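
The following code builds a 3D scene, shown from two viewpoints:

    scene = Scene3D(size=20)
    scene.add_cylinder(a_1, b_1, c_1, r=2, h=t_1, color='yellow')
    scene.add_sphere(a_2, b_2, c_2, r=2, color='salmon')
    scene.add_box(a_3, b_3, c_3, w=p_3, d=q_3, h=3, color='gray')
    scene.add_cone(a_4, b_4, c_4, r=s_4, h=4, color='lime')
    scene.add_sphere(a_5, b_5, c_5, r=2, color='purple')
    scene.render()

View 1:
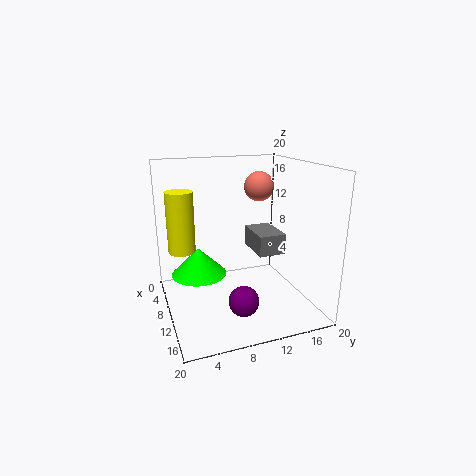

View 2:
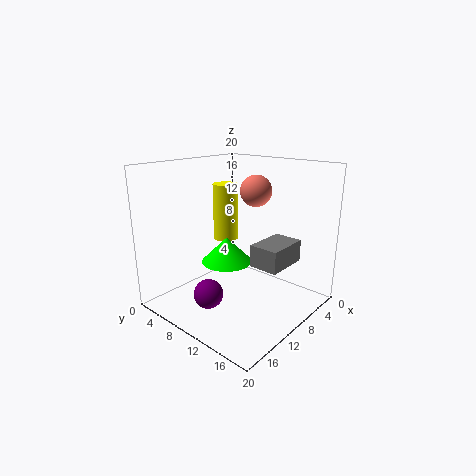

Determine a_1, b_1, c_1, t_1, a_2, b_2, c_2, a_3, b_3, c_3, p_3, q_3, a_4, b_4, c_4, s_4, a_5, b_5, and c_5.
a_1 = 5
b_1 = 3
c_1 = 7
t_1 = 9
a_2 = 10
b_2 = 13
c_2 = 17
a_3 = 5
b_3 = 13
c_3 = 7
p_3 = 6
q_3 = 4
a_4 = 7
b_4 = 5
c_4 = 4
s_4 = 4
a_5 = 15
b_5 = 9
c_5 = 3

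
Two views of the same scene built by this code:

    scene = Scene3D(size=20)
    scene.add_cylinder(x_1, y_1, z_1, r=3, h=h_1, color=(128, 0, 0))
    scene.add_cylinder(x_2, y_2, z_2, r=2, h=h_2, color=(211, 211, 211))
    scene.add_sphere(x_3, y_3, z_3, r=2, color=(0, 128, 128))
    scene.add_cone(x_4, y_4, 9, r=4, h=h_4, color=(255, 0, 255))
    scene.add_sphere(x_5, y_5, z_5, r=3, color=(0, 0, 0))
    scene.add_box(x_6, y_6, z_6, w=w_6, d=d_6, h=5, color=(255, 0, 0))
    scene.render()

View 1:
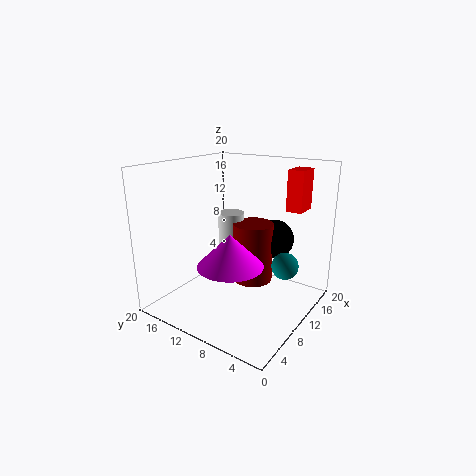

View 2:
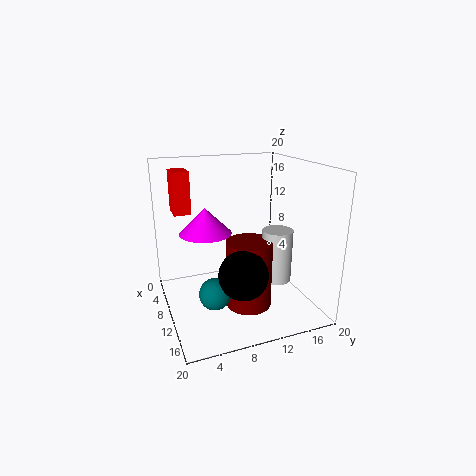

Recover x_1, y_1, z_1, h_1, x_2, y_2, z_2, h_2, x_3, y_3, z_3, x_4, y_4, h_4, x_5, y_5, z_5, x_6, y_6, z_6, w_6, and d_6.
x_1 = 14; y_1 = 10; z_1 = 2; h_1 = 9; x_2 = 14; y_2 = 14; z_2 = 5; h_2 = 7; x_3 = 15; y_3 = 5; z_3 = 5; x_4 = 4; y_4 = 7; h_4 = 4; x_5 = 17; y_5 = 8; z_5 = 8; x_6 = 10; y_6 = 1; z_6 = 15; w_6 = 3; d_6 = 2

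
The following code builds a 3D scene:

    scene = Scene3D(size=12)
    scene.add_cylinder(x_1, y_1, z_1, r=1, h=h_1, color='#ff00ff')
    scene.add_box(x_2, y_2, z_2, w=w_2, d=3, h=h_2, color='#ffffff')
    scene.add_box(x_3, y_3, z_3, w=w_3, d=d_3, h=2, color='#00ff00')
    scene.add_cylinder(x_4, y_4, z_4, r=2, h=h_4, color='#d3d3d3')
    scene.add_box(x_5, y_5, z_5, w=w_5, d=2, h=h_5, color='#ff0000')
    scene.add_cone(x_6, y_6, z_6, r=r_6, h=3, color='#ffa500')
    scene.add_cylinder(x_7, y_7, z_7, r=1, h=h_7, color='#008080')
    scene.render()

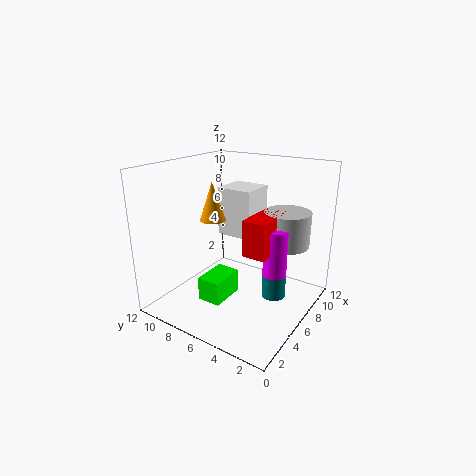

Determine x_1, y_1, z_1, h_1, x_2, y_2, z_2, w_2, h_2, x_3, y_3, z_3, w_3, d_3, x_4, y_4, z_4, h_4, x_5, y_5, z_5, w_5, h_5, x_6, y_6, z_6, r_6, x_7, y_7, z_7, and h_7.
x_1 = 7, y_1 = 3, z_1 = 3, h_1 = 4, x_2 = 6, y_2 = 5, z_2 = 6, w_2 = 3, h_2 = 4, x_3 = 3, y_3 = 6, z_3 = 1, w_3 = 3, d_3 = 2, x_4 = 9, y_4 = 3, z_4 = 5, h_4 = 3, x_5 = 5, y_5 = 3, z_5 = 5, w_5 = 4, h_5 = 3, x_6 = 4, y_6 = 7, z_6 = 8, r_6 = 1, x_7 = 7, y_7 = 3, z_7 = 1, h_7 = 4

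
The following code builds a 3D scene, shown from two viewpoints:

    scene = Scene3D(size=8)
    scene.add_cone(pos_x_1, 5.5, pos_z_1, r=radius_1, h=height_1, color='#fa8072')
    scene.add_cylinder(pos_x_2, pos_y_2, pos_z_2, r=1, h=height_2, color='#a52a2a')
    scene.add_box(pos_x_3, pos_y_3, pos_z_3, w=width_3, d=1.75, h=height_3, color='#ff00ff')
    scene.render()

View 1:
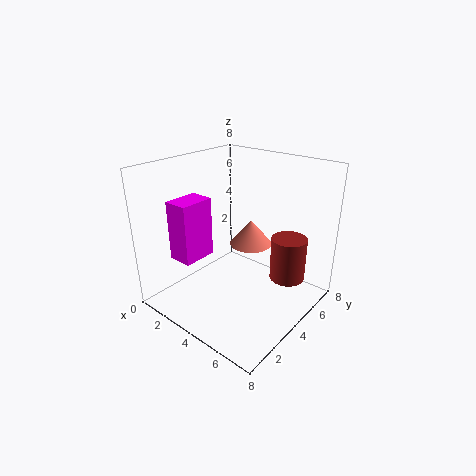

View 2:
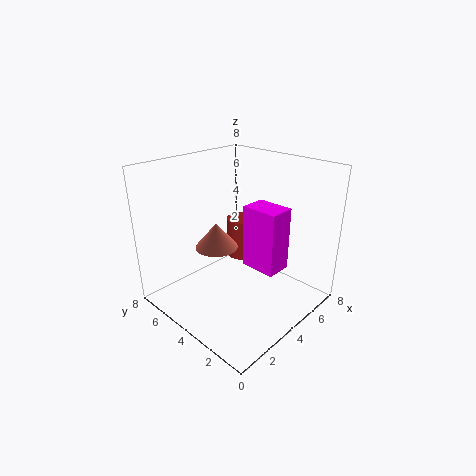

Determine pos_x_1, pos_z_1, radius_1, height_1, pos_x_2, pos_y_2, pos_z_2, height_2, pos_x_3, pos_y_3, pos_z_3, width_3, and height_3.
pos_x_1 = 3.75, pos_z_1 = 3, radius_1 = 1.25, height_1 = 1.5, pos_x_2 = 6.25, pos_y_2 = 5.75, pos_z_2 = 1.5, height_2 = 2.5, pos_x_3 = 2.5, pos_y_3 = 0.5, pos_z_3 = 3.75, width_3 = 1.25, height_3 = 3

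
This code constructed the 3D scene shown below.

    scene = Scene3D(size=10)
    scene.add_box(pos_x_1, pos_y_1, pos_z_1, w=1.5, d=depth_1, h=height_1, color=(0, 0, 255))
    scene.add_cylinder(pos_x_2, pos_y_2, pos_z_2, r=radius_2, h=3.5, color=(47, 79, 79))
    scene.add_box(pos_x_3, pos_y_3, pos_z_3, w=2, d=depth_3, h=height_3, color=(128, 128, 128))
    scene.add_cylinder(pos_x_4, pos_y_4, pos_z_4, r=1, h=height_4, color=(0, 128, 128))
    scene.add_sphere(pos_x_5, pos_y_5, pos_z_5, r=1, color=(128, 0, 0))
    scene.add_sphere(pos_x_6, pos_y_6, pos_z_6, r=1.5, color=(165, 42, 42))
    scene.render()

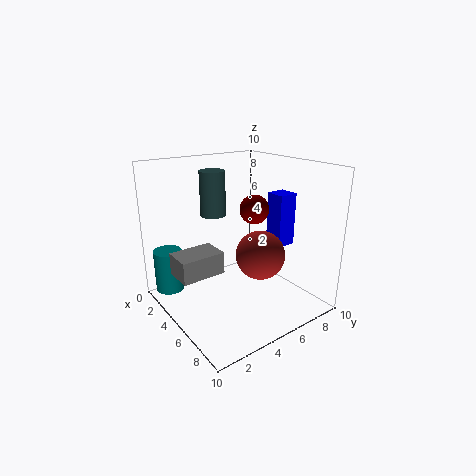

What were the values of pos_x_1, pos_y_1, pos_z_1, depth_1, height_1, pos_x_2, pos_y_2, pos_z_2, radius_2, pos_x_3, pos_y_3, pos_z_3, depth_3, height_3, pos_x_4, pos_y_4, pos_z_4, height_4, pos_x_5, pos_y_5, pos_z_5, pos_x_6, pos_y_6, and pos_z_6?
pos_x_1 = 4, pos_y_1 = 8.5, pos_z_1 = 3.5, depth_1 = 1.5, height_1 = 4, pos_x_2 = 1, pos_y_2 = 5.5, pos_z_2 = 5.5, radius_2 = 1, pos_x_3 = 3.5, pos_y_3 = 0.5, pos_z_3 = 3, depth_3 = 3, height_3 = 1.5, pos_x_4 = 2, pos_y_4 = 1, pos_z_4 = 1, height_4 = 3, pos_x_5 = 5.5, pos_y_5 = 6, pos_z_5 = 7, pos_x_6 = 8, pos_y_6 = 4.5, pos_z_6 = 5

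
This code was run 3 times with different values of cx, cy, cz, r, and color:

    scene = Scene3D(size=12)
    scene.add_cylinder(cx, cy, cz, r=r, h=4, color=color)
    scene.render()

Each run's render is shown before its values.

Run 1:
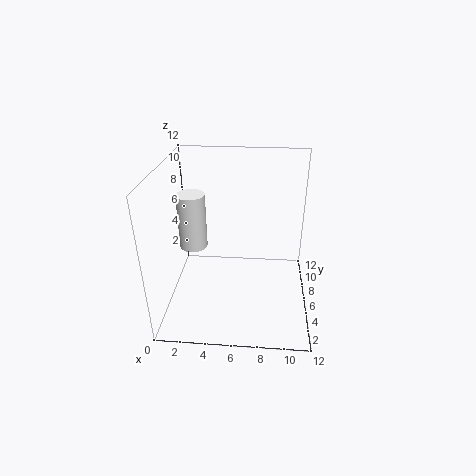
cx = 3
cy = 3
cz = 7
r = 1
color = 'white'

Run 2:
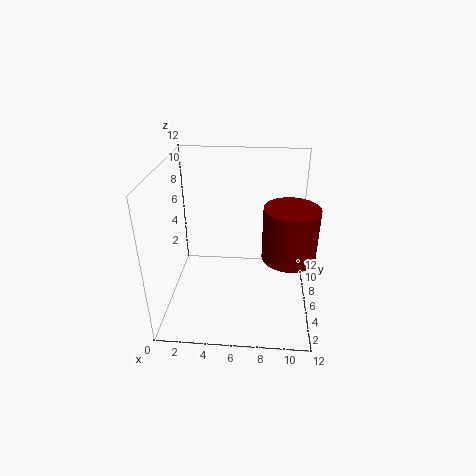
cx = 10
cy = 3.5
cz = 6
r = 2
color = 'maroon'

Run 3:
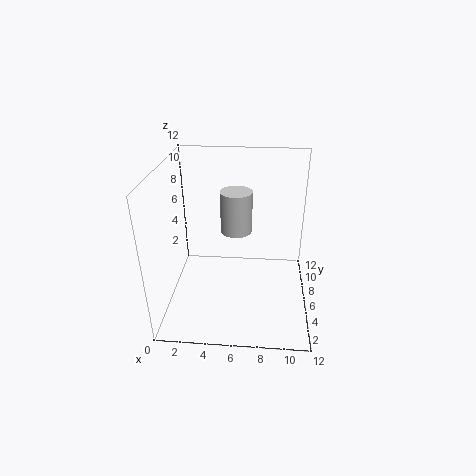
cx = 5.5
cy = 10
cz = 4.5
r = 1.5
color = 'lightgray'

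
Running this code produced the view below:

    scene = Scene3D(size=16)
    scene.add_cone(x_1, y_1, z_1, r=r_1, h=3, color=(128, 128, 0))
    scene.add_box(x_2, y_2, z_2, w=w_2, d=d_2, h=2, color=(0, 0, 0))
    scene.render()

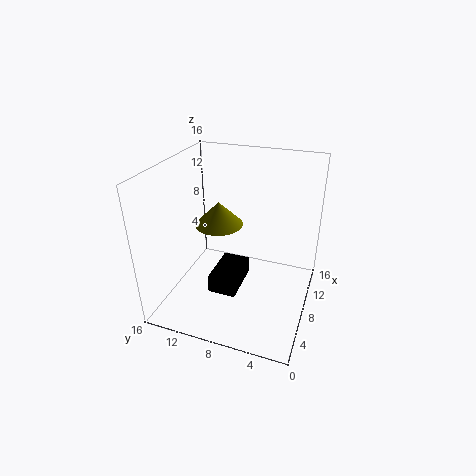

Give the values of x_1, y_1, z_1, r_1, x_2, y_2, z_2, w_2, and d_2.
x_1 = 12
y_1 = 12
z_1 = 7
r_1 = 3
x_2 = 4
y_2 = 7
z_2 = 3
w_2 = 5
d_2 = 3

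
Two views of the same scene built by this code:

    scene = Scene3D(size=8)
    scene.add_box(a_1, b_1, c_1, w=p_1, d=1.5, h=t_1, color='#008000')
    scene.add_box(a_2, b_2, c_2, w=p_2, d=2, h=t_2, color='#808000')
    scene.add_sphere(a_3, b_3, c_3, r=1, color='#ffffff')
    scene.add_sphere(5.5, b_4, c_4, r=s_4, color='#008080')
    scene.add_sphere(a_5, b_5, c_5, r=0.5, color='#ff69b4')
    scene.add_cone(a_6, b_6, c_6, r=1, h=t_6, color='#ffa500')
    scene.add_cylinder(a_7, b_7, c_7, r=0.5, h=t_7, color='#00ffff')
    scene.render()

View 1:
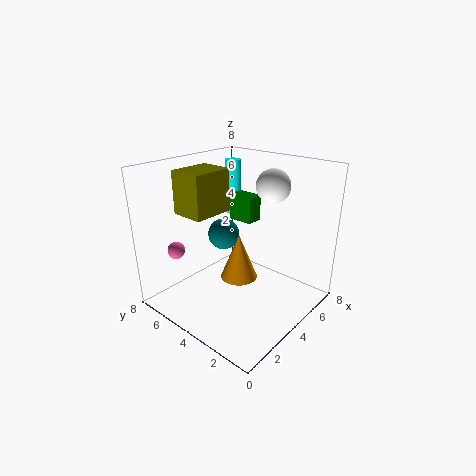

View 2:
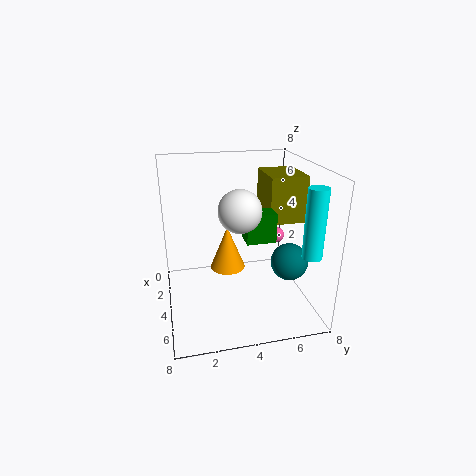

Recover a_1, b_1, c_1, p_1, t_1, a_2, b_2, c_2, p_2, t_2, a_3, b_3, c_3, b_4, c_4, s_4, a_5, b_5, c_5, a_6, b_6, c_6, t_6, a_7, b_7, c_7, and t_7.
a_1 = 5
b_1 = 4
c_1 = 4.5
p_1 = 1
t_1 = 1.5
a_2 = 2.5
b_2 = 5.5
c_2 = 5
p_2 = 2.5
t_2 = 2.5
a_3 = 6.5
b_3 = 3.5
c_3 = 6.5
b_4 = 6.5
c_4 = 3
s_4 = 1
a_5 = 2
b_5 = 7
c_5 = 3
a_6 = 3.5
b_6 = 3.5
c_6 = 2
t_6 = 2.5
a_7 = 7
b_7 = 7
c_7 = 4
t_7 = 3.5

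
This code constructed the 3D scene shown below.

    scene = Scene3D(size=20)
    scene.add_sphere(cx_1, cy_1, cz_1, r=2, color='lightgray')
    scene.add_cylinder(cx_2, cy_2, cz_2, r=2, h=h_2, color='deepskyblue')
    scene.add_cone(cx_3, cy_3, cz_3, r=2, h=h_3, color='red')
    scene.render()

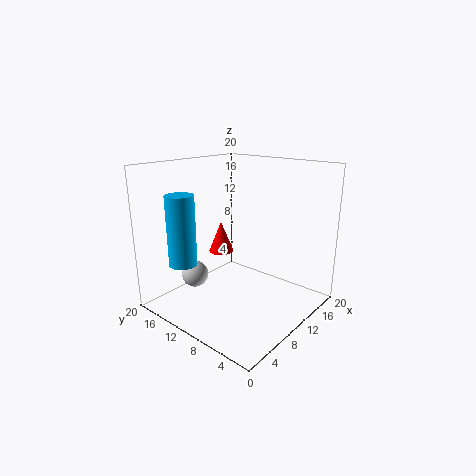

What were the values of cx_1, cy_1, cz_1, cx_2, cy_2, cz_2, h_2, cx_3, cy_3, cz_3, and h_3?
cx_1 = 8
cy_1 = 17
cz_1 = 3
cx_2 = 5
cy_2 = 16
cz_2 = 6
h_2 = 10
cx_3 = 14
cy_3 = 17
cz_3 = 5
h_3 = 5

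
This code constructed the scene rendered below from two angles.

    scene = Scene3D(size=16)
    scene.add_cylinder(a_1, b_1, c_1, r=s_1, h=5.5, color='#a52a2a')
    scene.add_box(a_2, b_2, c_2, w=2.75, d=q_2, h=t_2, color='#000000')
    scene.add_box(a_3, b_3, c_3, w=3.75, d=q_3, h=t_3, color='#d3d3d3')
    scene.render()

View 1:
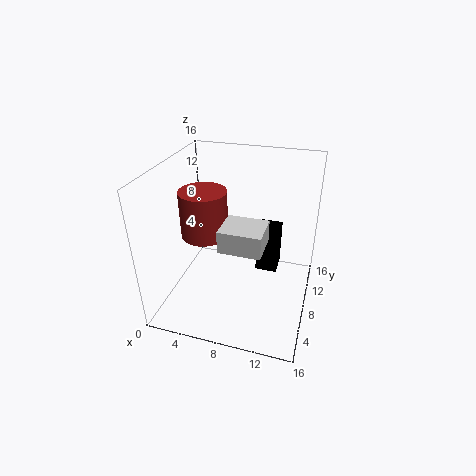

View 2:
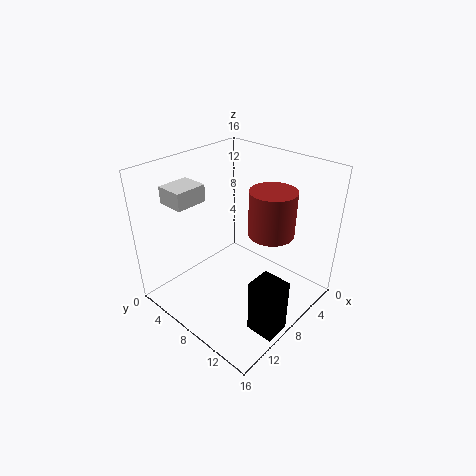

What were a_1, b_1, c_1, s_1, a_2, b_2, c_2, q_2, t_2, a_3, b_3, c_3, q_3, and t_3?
a_1 = 3.5
b_1 = 9.25
c_1 = 7
s_1 = 2.75
a_2 = 9
b_2 = 12.75
c_2 = 0.5
q_2 = 3
t_2 = 6
a_3 = 8.5
b_3 = 0.25
c_3 = 11.25
q_3 = 3.25
t_3 = 2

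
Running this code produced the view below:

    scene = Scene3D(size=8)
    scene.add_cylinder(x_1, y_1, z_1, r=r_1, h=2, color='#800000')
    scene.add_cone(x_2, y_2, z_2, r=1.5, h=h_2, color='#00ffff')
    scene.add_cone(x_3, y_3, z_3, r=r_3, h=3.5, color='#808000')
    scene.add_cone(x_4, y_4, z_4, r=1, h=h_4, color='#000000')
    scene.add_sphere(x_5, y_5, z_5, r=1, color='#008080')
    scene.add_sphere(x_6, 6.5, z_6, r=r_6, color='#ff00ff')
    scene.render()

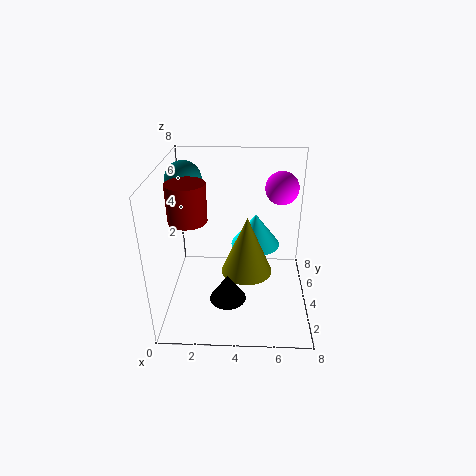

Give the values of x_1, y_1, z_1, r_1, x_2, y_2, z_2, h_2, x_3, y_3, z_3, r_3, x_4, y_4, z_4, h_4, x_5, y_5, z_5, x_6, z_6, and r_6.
x_1 = 1.5
y_1 = 3
z_1 = 5.5
r_1 = 1
x_2 = 5
y_2 = 6
z_2 = 2.5
h_2 = 2
x_3 = 4.5
y_3 = 4.5
z_3 = 1.5
r_3 = 1.5
x_4 = 3.5
y_4 = 2.5
z_4 = 1
h_4 = 1.5
x_5 = 1
y_5 = 5
z_5 = 7
x_6 = 6.5
z_6 = 6
r_6 = 1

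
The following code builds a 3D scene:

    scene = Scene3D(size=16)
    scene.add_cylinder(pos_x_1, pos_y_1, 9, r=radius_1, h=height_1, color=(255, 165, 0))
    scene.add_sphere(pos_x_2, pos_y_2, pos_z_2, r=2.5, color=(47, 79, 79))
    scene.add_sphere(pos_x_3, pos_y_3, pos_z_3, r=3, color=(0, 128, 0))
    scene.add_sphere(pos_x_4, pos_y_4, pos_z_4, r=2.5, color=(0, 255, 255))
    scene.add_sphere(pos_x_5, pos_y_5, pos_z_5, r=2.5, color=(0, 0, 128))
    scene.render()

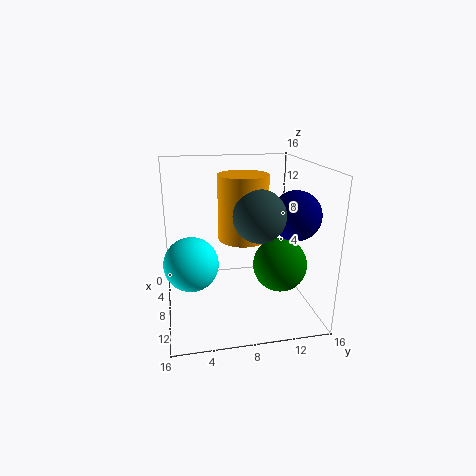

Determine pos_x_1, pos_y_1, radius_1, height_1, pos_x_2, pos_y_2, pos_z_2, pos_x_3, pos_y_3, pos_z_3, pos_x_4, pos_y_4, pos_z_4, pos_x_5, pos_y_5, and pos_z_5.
pos_x_1 = 10.5; pos_y_1 = 8; radius_1 = 2.5; height_1 = 6.5; pos_x_2 = 13; pos_y_2 = 9; pos_z_2 = 12; pos_x_3 = 9.5; pos_y_3 = 12.5; pos_z_3 = 5; pos_x_4 = 13.5; pos_y_4 = 2.5; pos_z_4 = 8; pos_x_5 = 12; pos_y_5 = 13; pos_z_5 = 11.5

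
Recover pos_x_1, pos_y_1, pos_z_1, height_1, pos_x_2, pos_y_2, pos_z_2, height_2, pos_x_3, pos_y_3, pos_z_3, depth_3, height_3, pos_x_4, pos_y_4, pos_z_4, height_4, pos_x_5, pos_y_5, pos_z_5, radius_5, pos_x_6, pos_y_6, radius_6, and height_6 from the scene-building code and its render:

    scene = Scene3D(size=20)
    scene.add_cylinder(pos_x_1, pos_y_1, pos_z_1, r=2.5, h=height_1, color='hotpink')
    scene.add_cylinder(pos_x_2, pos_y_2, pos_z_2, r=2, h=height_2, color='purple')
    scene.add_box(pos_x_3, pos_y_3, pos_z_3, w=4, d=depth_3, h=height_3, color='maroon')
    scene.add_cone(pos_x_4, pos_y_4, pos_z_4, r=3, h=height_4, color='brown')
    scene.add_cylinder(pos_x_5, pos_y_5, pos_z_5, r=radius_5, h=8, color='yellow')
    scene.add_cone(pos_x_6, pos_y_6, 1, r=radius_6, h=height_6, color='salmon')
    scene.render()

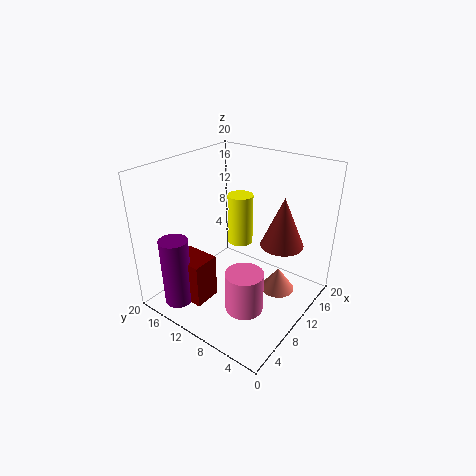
pos_x_1 = 6, pos_y_1 = 6, pos_z_1 = 2.5, height_1 = 5.5, pos_x_2 = 3.5, pos_y_2 = 16, pos_z_2 = 0.5, height_2 = 10, pos_x_3 = 4, pos_y_3 = 12.5, pos_z_3 = 0.5, depth_3 = 5, height_3 = 6.5, pos_x_4 = 13.5, pos_y_4 = 5, pos_z_4 = 9, height_4 = 7, pos_x_5 = 16, pos_y_5 = 14, pos_z_5 = 5.5, radius_5 = 2, pos_x_6 = 14, pos_y_6 = 5.5, radius_6 = 2.5, height_6 = 3.5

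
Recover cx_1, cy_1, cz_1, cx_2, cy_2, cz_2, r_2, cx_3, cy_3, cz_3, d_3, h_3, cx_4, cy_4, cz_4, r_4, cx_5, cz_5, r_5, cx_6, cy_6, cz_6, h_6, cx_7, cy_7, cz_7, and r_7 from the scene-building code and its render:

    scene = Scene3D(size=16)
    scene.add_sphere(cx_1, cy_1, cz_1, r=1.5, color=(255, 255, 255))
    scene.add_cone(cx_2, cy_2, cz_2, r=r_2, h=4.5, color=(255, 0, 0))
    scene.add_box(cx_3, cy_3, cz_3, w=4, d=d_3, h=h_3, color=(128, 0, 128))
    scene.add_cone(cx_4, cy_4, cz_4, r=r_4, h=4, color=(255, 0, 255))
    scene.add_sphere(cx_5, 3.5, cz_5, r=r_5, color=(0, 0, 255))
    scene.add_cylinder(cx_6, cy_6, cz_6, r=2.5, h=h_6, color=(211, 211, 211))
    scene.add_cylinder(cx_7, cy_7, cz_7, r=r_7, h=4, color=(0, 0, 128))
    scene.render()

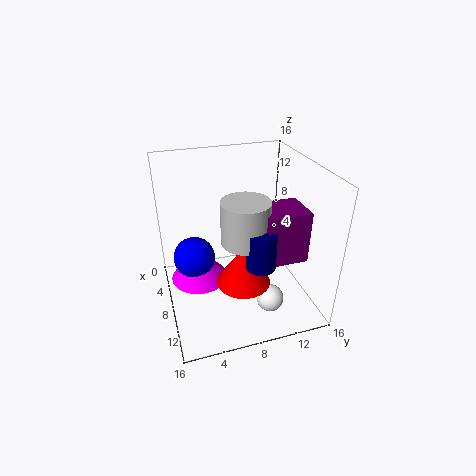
cx_1 = 12; cy_1 = 10.5; cz_1 = 2; cx_2 = 10; cy_2 = 8; cz_2 = 3.5; r_2 = 3; cx_3 = 9; cy_3 = 9.5; cz_3 = 7; d_3 = 4.5; h_3 = 5.5; cx_4 = 4.5; cy_4 = 4; cz_4 = 1; r_4 = 3.5; cx_5 = 4.5; cz_5 = 4; r_5 = 2.5; cx_6 = 10.5; cy_6 = 8; cz_6 = 9; h_6 = 4.5; cx_7 = 12.5; cy_7 = 9; cz_7 = 7; r_7 = 1.5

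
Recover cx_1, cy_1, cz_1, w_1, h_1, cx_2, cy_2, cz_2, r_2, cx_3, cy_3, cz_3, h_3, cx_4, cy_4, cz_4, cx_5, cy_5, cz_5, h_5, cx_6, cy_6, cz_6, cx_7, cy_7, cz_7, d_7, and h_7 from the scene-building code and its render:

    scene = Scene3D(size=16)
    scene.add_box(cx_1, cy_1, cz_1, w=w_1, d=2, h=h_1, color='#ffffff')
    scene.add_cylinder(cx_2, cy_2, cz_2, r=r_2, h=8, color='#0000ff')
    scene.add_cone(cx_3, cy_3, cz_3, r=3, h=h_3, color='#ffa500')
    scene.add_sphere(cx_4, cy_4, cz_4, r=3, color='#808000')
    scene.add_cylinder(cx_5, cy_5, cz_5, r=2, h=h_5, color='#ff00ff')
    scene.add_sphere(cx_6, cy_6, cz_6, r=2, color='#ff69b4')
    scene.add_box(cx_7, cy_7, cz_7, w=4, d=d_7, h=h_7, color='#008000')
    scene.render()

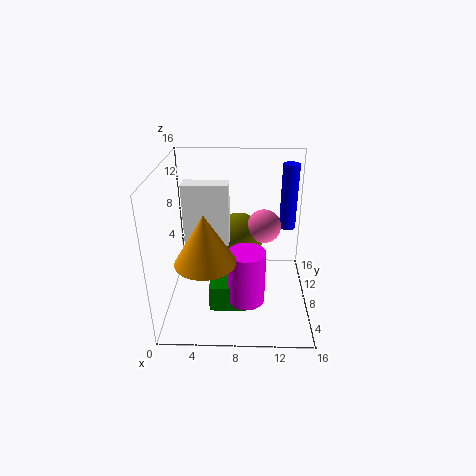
cx_1 = 2; cy_1 = 8; cz_1 = 7; w_1 = 5; h_1 = 7; cx_2 = 14; cy_2 = 13; cz_2 = 7; r_2 = 1; cx_3 = 5; cy_3 = 3; cz_3 = 8; h_3 = 5; cx_4 = 8; cy_4 = 12; cz_4 = 6; cx_5 = 9; cy_5 = 5; cz_5 = 2; h_5 = 6; cx_6 = 11; cy_6 = 11; cz_6 = 8; cx_7 = 5; cy_7 = 4; cz_7 = 1; d_7 = 4; h_7 = 3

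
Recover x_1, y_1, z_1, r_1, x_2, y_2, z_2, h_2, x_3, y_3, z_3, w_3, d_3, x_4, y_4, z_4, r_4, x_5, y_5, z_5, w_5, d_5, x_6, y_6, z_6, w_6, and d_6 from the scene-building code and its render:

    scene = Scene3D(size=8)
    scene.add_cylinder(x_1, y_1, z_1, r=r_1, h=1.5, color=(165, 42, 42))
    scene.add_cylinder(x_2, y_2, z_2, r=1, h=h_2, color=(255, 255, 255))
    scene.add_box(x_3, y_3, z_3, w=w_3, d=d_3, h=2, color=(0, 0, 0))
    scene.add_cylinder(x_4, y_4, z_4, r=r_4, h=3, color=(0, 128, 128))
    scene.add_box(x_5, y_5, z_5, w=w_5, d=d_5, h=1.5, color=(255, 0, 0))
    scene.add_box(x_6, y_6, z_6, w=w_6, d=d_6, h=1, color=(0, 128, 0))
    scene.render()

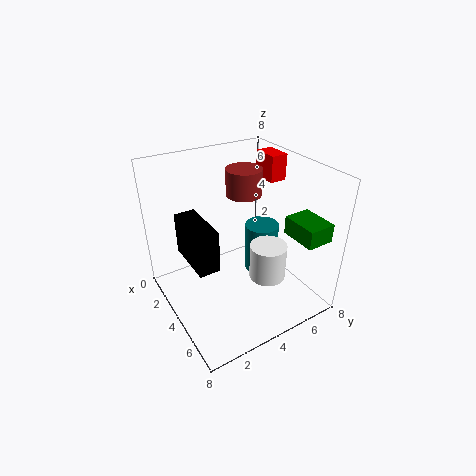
x_1 = 3
y_1 = 5
z_1 = 6
r_1 = 1
x_2 = 5.5
y_2 = 5
z_2 = 2
h_2 = 2
x_3 = 4
y_3 = 0.5
z_3 = 4.5
w_3 = 2.5
d_3 = 1
x_4 = 3.5
y_4 = 6
z_4 = 1
r_4 = 1
x_5 = 2
y_5 = 6.5
z_5 = 6.5
w_5 = 1.5
d_5 = 1
x_6 = 5.5
y_6 = 6
z_6 = 4.5
w_6 = 2
d_6 = 1.5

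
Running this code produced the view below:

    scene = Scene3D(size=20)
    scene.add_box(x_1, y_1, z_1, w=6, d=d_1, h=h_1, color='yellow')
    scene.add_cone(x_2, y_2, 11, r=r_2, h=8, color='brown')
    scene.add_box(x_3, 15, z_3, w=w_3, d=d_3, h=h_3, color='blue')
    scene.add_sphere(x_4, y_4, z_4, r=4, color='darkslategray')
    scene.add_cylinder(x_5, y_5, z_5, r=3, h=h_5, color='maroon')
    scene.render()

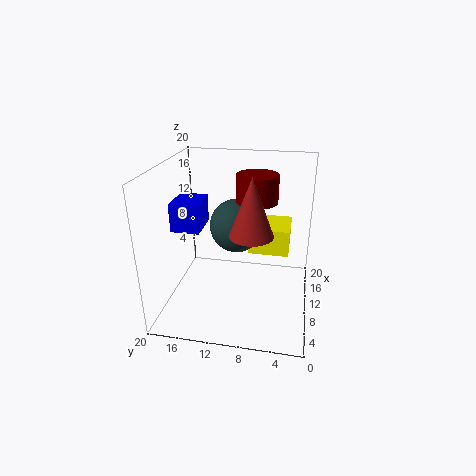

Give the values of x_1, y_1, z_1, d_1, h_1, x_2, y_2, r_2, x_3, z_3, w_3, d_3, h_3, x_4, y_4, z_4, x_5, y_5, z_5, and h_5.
x_1 = 13, y_1 = 3, z_1 = 6, d_1 = 6, h_1 = 4, x_2 = 9, y_2 = 8, r_2 = 3, x_3 = 8, z_3 = 11, w_3 = 5, d_3 = 4, h_3 = 4, x_4 = 14, y_4 = 11, z_4 = 10, x_5 = 14, y_5 = 8, z_5 = 14, h_5 = 4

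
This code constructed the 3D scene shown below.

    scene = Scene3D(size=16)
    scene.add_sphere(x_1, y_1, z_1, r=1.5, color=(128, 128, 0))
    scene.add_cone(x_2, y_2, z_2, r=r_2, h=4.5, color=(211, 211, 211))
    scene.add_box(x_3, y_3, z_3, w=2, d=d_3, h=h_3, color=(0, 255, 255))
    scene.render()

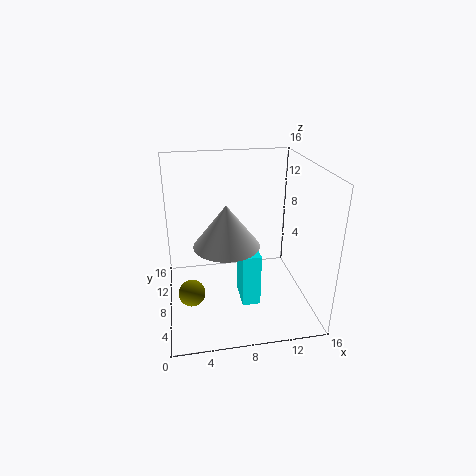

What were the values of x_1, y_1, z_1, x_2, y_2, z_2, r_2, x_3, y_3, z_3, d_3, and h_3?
x_1 = 2.5; y_1 = 7; z_1 = 2; x_2 = 6.5; y_2 = 6.5; z_2 = 8; r_2 = 3.5; x_3 = 8; y_3 = 5; z_3 = 1; d_3 = 3.5; h_3 = 6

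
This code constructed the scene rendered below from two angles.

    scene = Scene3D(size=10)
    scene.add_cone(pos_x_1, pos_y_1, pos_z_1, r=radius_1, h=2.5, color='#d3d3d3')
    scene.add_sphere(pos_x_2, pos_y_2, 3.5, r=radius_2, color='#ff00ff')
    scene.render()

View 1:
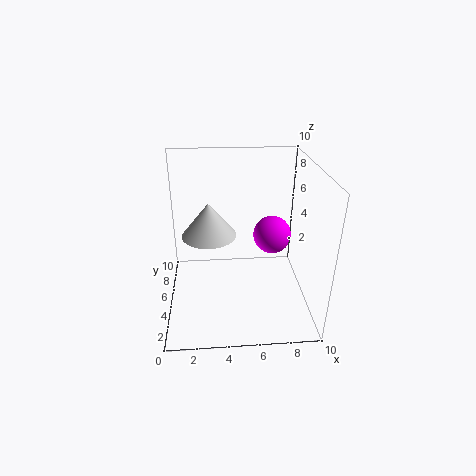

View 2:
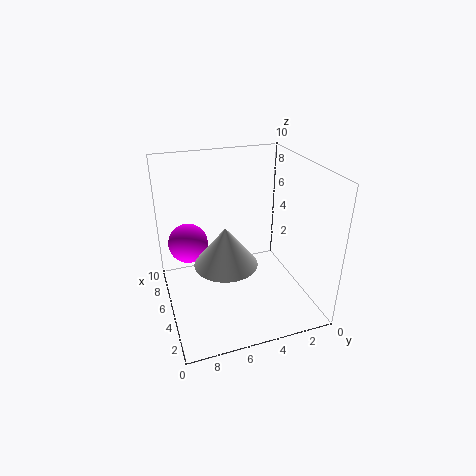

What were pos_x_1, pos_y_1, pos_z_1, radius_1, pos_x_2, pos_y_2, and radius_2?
pos_x_1 = 3, pos_y_1 = 6.5, pos_z_1 = 4.5, radius_1 = 2, pos_x_2 = 8, pos_y_2 = 8, radius_2 = 1.5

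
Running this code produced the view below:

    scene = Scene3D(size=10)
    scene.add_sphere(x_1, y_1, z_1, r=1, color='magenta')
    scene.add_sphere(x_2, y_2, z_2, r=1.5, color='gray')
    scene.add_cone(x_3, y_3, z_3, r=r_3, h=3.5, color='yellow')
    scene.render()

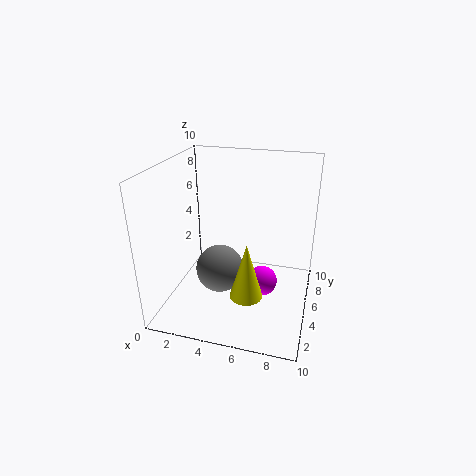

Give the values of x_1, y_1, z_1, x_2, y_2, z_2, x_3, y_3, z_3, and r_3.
x_1 = 7, y_1 = 4, z_1 = 2.5, x_2 = 4.5, y_2 = 2.5, z_2 = 4, x_3 = 6.5, y_3 = 1.5, z_3 = 3, r_3 = 1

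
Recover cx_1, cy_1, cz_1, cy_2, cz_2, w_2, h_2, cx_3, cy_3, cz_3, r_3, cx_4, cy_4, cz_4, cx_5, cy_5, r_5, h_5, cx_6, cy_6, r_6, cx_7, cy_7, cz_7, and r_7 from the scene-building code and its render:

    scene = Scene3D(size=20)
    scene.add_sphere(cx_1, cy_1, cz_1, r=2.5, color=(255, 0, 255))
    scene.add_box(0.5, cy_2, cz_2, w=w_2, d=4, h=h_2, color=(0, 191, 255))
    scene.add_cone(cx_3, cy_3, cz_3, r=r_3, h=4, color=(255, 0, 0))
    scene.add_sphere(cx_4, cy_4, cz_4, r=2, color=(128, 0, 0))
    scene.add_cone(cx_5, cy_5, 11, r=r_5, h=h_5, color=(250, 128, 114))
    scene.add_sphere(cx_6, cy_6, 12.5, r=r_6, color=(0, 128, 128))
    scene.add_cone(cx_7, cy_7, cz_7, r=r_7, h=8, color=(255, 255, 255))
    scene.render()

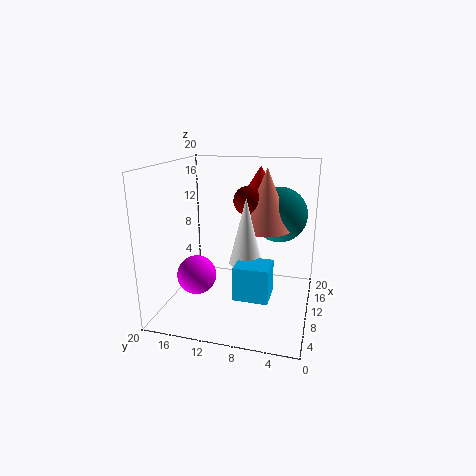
cx_1 = 4.5, cy_1 = 14, cz_1 = 6.5, cy_2 = 4, cz_2 = 6, w_2 = 3.5, h_2 = 4, cx_3 = 17.5, cy_3 = 8.5, cz_3 = 15, r_3 = 2.5, cx_4 = 11.5, cy_4 = 9, cz_4 = 15, cx_5 = 12, cy_5 = 6.5, r_5 = 3.5, h_5 = 8.5, cx_6 = 14.5, cy_6 = 5, r_6 = 4, cx_7 = 4.5, cy_7 = 7.5, cz_7 = 9, r_7 = 2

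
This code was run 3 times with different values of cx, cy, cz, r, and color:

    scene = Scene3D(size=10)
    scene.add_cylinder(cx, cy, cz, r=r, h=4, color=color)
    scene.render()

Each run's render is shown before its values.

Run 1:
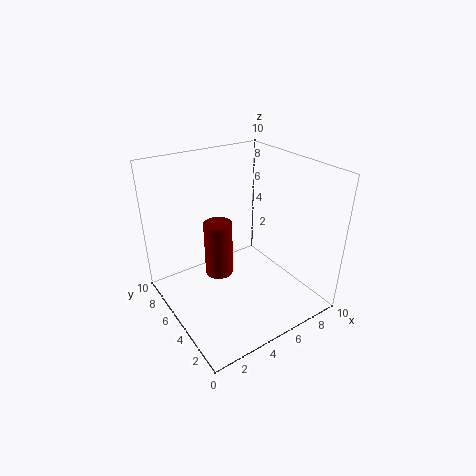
cx = 4
cy = 6
cz = 2
r = 1
color = 'maroon'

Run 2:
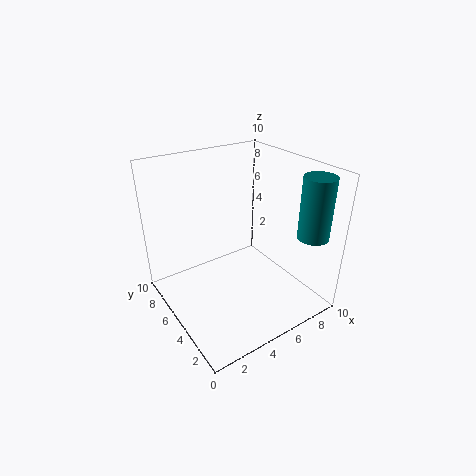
cx = 8
cy = 1
cz = 6
r = 1
color = 'teal'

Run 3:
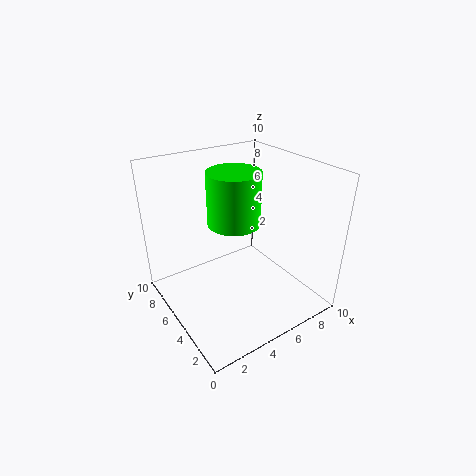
cx = 6
cy = 7
cz = 5
r = 2
color = 'lime'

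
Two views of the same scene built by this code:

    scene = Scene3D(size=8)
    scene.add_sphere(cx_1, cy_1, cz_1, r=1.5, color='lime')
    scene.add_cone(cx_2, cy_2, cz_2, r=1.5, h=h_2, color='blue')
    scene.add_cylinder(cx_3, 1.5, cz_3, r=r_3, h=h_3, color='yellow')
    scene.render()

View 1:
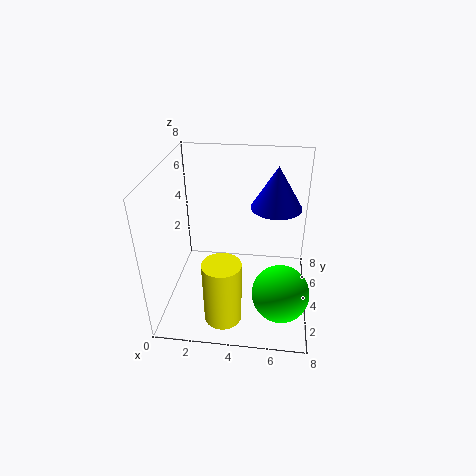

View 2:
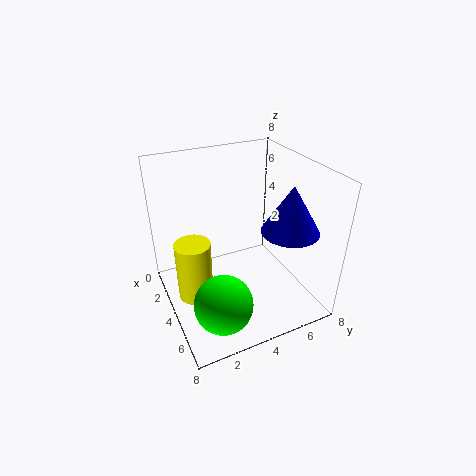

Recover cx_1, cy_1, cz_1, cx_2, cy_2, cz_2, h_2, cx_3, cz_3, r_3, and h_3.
cx_1 = 6.5, cy_1 = 2, cz_1 = 2, cx_2 = 6, cy_2 = 6, cz_2 = 5, h_2 = 2.5, cx_3 = 3.5, cz_3 = 0.5, r_3 = 1, h_3 = 3.5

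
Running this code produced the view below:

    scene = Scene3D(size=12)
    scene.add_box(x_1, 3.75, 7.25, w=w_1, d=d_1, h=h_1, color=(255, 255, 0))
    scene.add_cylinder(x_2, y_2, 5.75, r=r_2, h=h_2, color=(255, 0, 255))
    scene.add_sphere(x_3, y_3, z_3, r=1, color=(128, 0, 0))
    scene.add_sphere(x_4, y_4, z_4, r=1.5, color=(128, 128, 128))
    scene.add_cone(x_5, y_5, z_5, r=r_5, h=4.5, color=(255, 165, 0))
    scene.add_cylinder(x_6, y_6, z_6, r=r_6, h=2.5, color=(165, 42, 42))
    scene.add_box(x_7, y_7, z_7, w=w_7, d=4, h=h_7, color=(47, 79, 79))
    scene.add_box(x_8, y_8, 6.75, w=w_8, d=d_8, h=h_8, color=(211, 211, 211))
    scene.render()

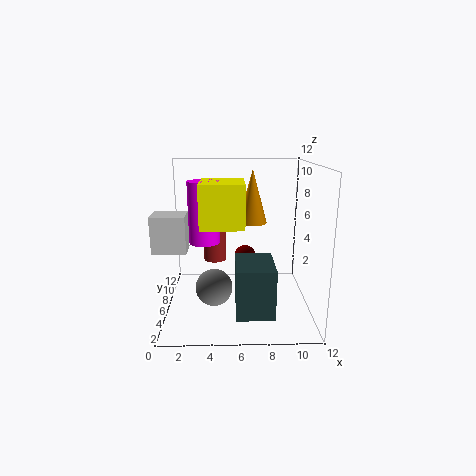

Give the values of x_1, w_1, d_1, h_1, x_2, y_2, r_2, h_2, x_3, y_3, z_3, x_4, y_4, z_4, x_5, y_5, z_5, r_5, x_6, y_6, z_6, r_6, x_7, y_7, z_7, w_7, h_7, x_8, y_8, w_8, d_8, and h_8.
x_1 = 3
w_1 = 3.5
d_1 = 3.5
h_1 = 3.5
x_2 = 3.25
y_2 = 5.75
r_2 = 1.25
h_2 = 5
x_3 = 6.75
y_3 = 9
z_3 = 3.25
x_4 = 4
y_4 = 4.5
z_4 = 2.25
x_5 = 7.25
y_5 = 7.25
z_5 = 7
r_5 = 1.25
x_6 = 4
y_6 = 7.75
z_6 = 3.5
r_6 = 1
x_7 = 5.75
y_7 = 1.75
z_7 = 0.75
w_7 = 3
h_7 = 4
x_8 = 0.25
y_8 = 0.25
w_8 = 2.25
d_8 = 1.75
h_8 = 2.5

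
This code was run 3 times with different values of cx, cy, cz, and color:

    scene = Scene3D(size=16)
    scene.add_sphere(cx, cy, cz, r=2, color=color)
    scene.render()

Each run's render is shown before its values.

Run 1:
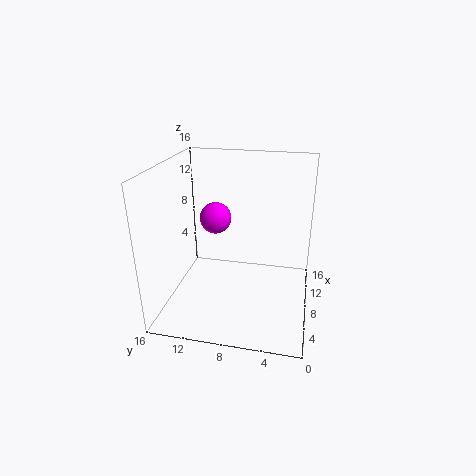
cx = 13; cy = 12; cz = 8; color = 'magenta'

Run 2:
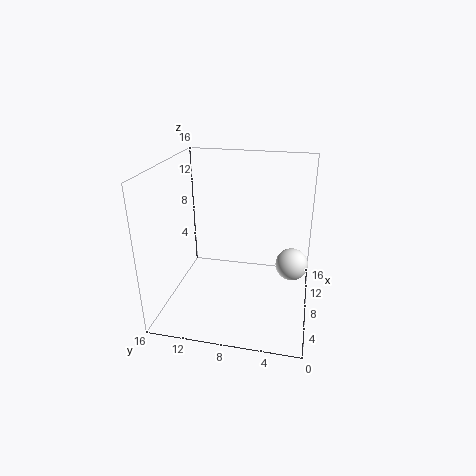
cx = 12; cy = 2; cz = 3; color = 'white'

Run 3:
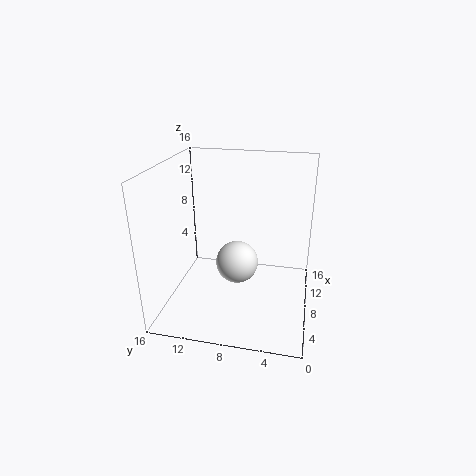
cx = 3; cy = 7; cz = 8; color = 'white'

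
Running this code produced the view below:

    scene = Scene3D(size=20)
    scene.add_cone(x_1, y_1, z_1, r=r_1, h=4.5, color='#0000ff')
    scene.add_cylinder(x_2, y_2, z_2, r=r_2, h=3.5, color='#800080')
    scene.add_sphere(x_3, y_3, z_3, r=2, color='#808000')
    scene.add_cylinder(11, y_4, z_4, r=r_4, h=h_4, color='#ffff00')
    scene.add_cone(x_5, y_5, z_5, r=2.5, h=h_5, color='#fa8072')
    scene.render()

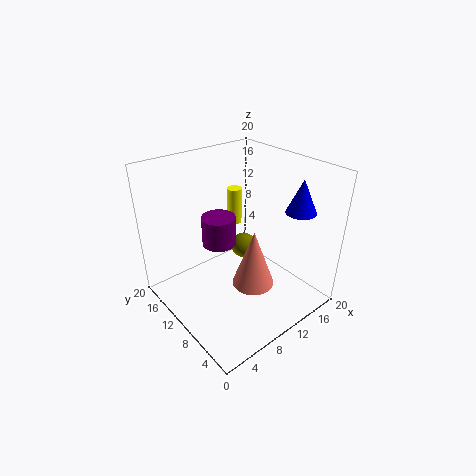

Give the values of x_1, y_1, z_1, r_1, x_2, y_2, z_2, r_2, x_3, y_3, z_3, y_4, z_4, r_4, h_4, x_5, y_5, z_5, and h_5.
x_1 = 15.5; y_1 = 4; z_1 = 14.5; r_1 = 2; x_2 = 5; y_2 = 7.5; z_2 = 12.5; r_2 = 2; x_3 = 14.5; y_3 = 14; z_3 = 5; y_4 = 12; z_4 = 11.5; r_4 = 1; h_4 = 5; x_5 = 7; y_5 = 3.5; z_5 = 8; h_5 = 7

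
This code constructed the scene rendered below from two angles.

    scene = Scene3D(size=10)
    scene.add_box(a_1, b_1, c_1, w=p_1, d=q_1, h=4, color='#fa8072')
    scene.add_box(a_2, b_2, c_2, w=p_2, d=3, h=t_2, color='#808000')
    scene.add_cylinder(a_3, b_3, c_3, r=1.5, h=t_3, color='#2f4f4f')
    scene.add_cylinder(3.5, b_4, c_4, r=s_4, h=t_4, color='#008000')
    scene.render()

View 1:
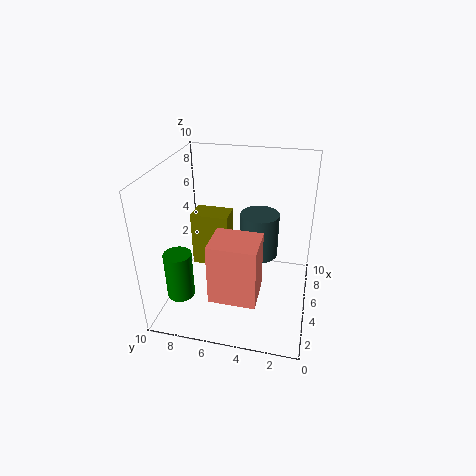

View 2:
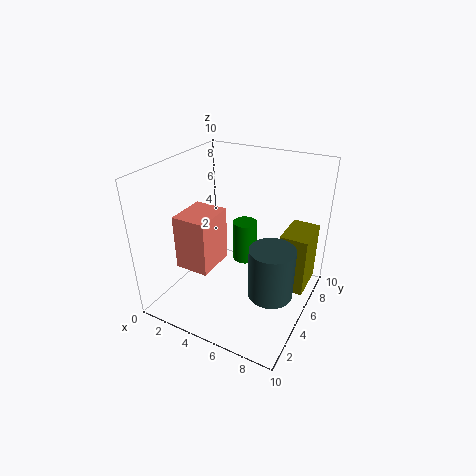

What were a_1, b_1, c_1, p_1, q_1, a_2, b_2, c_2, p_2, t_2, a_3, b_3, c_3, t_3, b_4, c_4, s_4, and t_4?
a_1 = 1; b_1 = 3; c_1 = 2.5; p_1 = 2.5; q_1 = 3; a_2 = 7.5; b_2 = 6.5; c_2 = 0.5; p_2 = 2; t_2 = 4.5; a_3 = 8; b_3 = 4; c_3 = 2; t_3 = 3.5; b_4 = 9; c_4 = 0.5; s_4 = 1; t_4 = 3.5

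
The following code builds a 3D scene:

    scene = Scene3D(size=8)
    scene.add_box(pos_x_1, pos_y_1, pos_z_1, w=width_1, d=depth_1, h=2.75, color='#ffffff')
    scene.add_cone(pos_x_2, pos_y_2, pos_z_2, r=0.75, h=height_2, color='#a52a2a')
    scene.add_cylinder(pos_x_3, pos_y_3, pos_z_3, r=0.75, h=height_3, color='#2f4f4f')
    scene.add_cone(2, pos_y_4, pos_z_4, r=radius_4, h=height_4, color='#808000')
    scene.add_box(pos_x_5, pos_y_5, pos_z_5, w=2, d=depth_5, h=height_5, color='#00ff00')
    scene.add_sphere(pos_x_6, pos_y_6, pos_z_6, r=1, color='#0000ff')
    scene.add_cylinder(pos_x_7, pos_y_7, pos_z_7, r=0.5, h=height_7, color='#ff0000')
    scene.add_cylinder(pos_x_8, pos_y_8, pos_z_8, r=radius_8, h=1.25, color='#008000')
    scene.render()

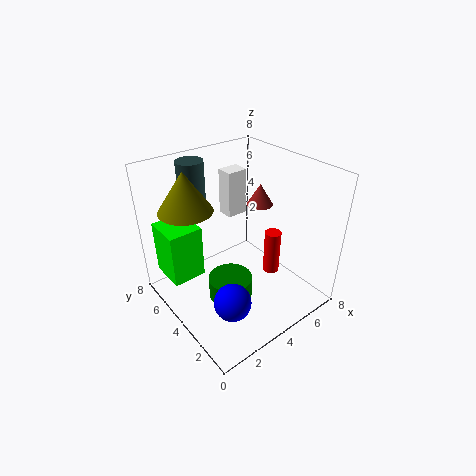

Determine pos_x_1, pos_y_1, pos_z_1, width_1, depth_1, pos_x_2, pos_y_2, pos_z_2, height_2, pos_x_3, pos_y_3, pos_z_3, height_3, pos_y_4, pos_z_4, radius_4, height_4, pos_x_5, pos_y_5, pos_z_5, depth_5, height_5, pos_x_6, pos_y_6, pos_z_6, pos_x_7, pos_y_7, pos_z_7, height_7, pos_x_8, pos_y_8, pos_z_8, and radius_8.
pos_x_1 = 4.75, pos_y_1 = 5.75, pos_z_1 = 4.25, width_1 = 1.25, depth_1 = 1, pos_x_2 = 6, pos_y_2 = 4.5, pos_z_2 = 5.25, height_2 = 1.25, pos_x_3 = 2.75, pos_y_3 = 6.5, pos_z_3 = 5.5, height_3 = 2.5, pos_y_4 = 6, pos_z_4 = 5.5, radius_4 = 1.5, height_4 = 2.25, pos_x_5 = 0.75, pos_y_5 = 5.75, pos_z_5 = 1, depth_5 = 2.25, height_5 = 3.25, pos_x_6 = 2.25, pos_y_6 = 2.25, pos_z_6 = 1.5, pos_x_7 = 6.5, pos_y_7 = 3.75, pos_z_7 = 0.75, height_7 = 2.75, pos_x_8 = 3.25, pos_y_8 = 3.75, pos_z_8 = 0.5, radius_8 = 1.25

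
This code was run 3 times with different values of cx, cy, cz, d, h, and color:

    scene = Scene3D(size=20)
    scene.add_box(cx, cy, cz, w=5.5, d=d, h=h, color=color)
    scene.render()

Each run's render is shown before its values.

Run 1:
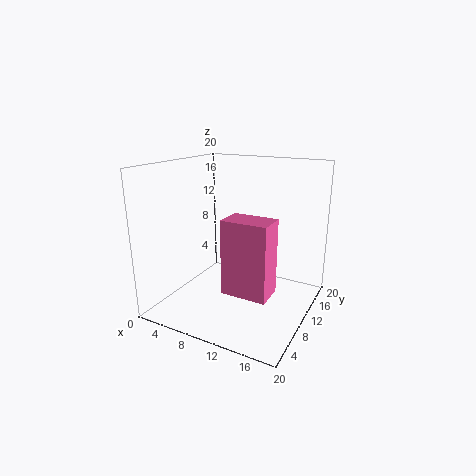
cx = 12
cy = 2
cz = 6
d = 3.5
h = 9
color = 'hotpink'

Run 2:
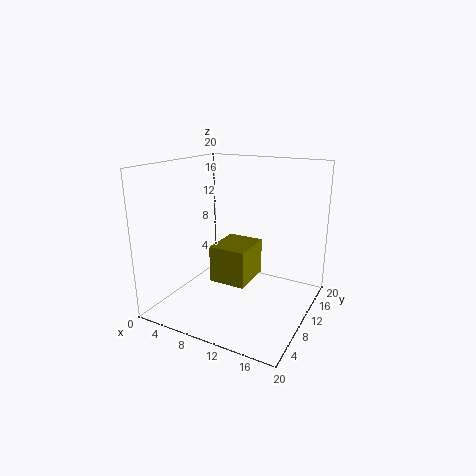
cx = 5.5
cy = 9.5
cz = 2.5
d = 6.5
h = 5.5
color = 'olive'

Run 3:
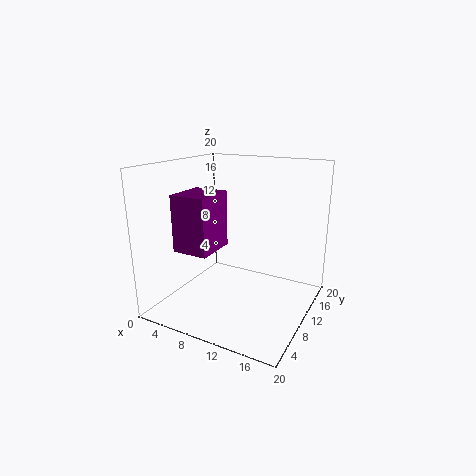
cx = 0.5
cy = 7.5
cz = 7
d = 6.5
h = 8.5
color = 'purple'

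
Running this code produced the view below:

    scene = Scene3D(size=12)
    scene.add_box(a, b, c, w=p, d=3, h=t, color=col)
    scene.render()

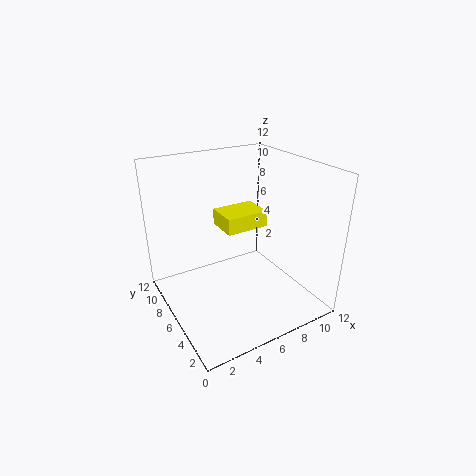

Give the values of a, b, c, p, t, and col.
a = 6; b = 7.5; c = 5.5; p = 4; t = 1.5; col = 'yellow'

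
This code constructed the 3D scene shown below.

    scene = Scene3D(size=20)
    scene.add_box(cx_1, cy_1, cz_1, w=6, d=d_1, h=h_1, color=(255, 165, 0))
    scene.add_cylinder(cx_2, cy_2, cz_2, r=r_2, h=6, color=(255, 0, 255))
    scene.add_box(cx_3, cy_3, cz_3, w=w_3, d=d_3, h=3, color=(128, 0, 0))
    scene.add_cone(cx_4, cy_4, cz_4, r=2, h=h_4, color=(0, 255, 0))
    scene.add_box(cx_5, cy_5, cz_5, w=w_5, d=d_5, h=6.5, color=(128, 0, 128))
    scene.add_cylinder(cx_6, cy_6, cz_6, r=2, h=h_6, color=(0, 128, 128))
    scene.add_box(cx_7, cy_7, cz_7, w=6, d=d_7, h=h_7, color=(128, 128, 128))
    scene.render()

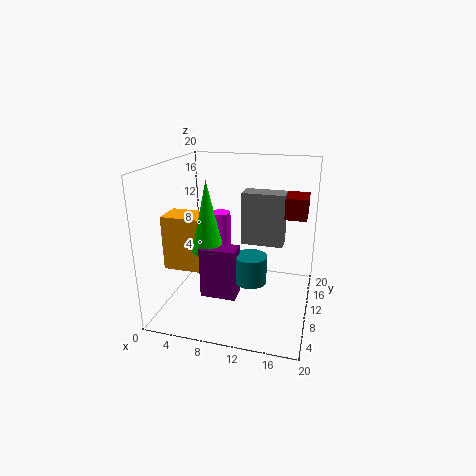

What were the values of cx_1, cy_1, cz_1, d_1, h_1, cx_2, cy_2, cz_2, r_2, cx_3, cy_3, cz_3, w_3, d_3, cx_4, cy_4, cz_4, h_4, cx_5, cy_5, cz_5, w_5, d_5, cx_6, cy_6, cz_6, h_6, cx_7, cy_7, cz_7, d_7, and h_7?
cx_1 = 0.5, cy_1 = 6, cz_1 = 6, d_1 = 4, h_1 = 7.5, cx_2 = 6, cy_2 = 14.5, cz_2 = 6, r_2 = 1.5, cx_3 = 13.5, cy_3 = 12, cz_3 = 12.5, w_3 = 5.5, d_3 = 4.5, cx_4 = 7.5, cy_4 = 5, cz_4 = 10, h_4 = 9, cx_5 = 7, cy_5 = 3, cz_5 = 4.5, w_5 = 4.5, d_5 = 2.5, cx_6 = 13, cy_6 = 5, cz_6 = 6.5, h_6 = 3.5, cx_7 = 10, cy_7 = 11.5, cz_7 = 8.5, d_7 = 3, h_7 = 7.5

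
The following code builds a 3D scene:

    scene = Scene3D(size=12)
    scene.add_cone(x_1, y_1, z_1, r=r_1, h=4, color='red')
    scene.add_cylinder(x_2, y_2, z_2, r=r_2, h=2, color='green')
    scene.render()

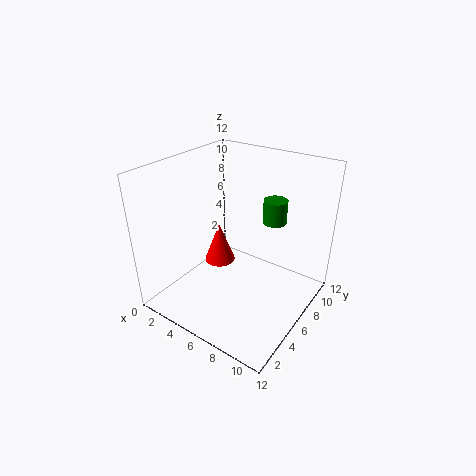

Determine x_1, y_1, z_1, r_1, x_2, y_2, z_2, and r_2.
x_1 = 2
y_1 = 8.5
z_1 = 1
r_1 = 1.5
x_2 = 8
y_2 = 8.5
z_2 = 7
r_2 = 1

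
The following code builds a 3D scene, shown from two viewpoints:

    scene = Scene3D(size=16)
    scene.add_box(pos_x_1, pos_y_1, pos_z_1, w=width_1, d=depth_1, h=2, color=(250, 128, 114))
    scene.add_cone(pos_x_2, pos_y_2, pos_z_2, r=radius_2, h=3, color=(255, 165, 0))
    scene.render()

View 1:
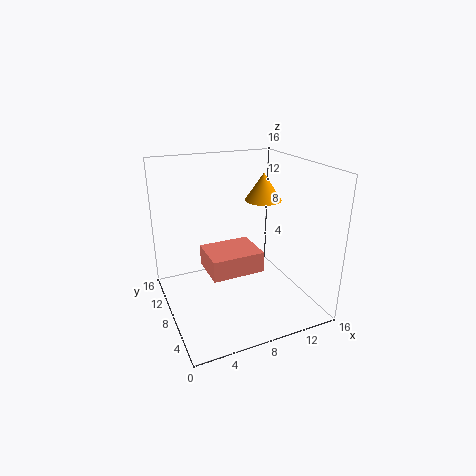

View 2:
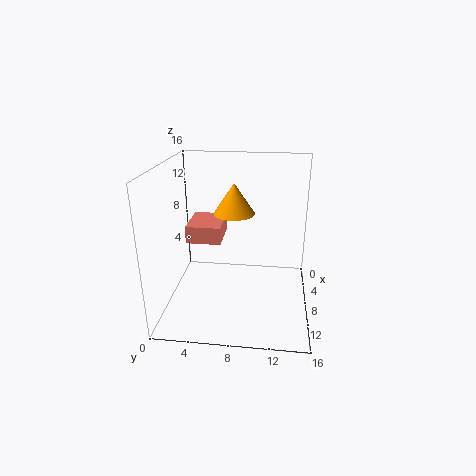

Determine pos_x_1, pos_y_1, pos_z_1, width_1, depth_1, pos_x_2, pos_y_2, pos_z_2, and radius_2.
pos_x_1 = 3
pos_y_1 = 2
pos_z_1 = 7
width_1 = 5
depth_1 = 4
pos_x_2 = 11
pos_y_2 = 8
pos_z_2 = 12
radius_2 = 2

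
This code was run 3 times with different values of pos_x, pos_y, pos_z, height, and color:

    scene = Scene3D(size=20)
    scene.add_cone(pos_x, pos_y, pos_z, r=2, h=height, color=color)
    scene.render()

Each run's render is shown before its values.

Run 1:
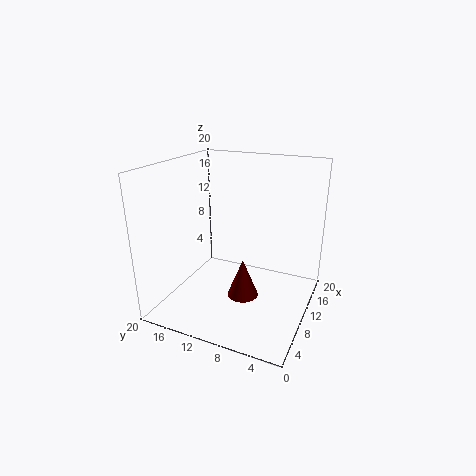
pos_x = 6
pos_y = 7.5
pos_z = 4
height = 5
color = 'maroon'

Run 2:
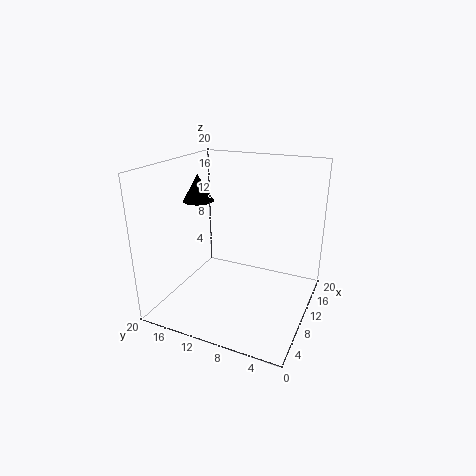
pos_x = 7.5
pos_y = 14.5
pos_z = 15.5
height = 3.5
color = 'black'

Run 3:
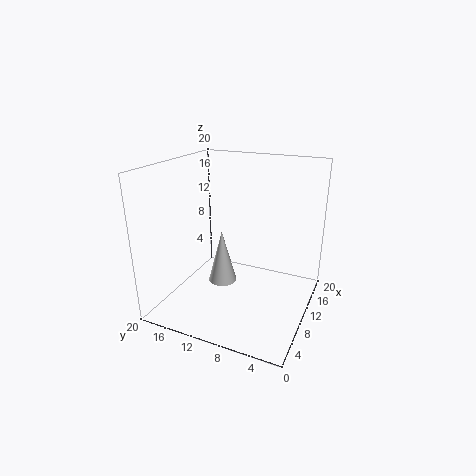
pos_x = 9
pos_y = 12
pos_z = 3.5
height = 7.5
color = 'white'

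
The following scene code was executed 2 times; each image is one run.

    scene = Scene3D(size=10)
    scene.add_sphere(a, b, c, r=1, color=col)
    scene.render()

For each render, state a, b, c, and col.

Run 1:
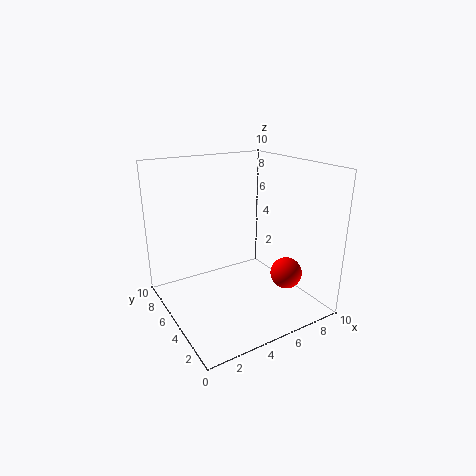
a = 6.5; b = 1.5; c = 3.5; col = 'red'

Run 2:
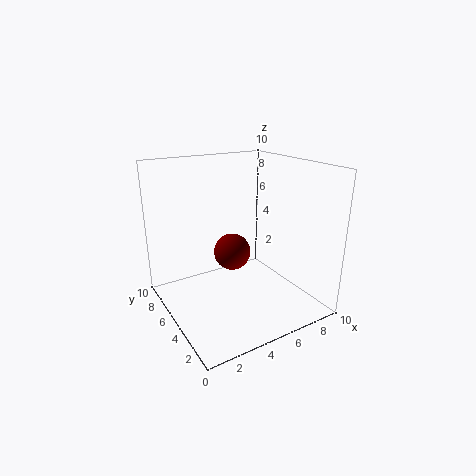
a = 2.5; b = 1.5; c = 6; col = 'maroon'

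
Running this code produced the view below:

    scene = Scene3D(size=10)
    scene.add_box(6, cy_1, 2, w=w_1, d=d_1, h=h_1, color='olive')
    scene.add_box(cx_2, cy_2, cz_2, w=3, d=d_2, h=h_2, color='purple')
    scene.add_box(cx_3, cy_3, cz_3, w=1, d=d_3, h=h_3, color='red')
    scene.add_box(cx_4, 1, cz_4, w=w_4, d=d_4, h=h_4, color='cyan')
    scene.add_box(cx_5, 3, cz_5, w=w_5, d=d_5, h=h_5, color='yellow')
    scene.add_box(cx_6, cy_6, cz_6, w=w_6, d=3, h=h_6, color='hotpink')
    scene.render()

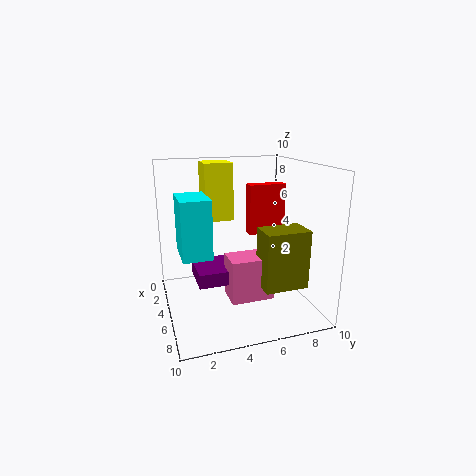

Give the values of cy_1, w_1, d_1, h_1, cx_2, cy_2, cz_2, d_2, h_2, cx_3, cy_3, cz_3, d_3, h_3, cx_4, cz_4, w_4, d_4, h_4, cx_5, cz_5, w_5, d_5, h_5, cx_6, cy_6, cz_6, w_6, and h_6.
cy_1 = 6, w_1 = 2, d_1 = 3, h_1 = 4, cx_2 = 3, cy_2 = 2, cz_2 = 2, d_2 = 3, h_2 = 1, cx_3 = 1, cy_3 = 7, cz_3 = 4, d_3 = 3, h_3 = 4, cx_4 = 3, cz_4 = 4, w_4 = 3, d_4 = 2, h_4 = 4, cx_5 = 2, cz_5 = 6, w_5 = 2, d_5 = 2, h_5 = 4, cx_6 = 5, cy_6 = 4, cz_6 = 1, w_6 = 2, h_6 = 3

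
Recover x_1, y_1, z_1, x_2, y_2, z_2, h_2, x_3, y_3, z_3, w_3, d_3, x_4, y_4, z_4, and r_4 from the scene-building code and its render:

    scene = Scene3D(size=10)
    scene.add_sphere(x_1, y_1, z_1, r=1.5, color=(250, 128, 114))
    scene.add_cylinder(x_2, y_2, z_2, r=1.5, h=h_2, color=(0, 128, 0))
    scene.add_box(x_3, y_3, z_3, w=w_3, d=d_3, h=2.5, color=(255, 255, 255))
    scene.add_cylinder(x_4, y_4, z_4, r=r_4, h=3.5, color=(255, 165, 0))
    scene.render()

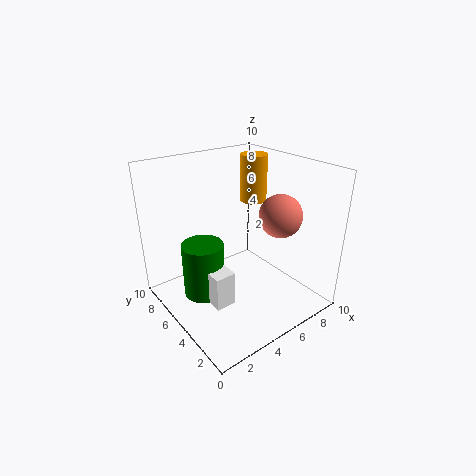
x_1 = 7.5, y_1 = 3.5, z_1 = 6.5, x_2 = 3, y_2 = 6.5, z_2 = 0.5, h_2 = 4, x_3 = 2.5, y_3 = 4, z_3 = 0.5, w_3 = 1.5, d_3 = 1.5, x_4 = 8, y_4 = 7, z_4 = 6.5, r_4 = 1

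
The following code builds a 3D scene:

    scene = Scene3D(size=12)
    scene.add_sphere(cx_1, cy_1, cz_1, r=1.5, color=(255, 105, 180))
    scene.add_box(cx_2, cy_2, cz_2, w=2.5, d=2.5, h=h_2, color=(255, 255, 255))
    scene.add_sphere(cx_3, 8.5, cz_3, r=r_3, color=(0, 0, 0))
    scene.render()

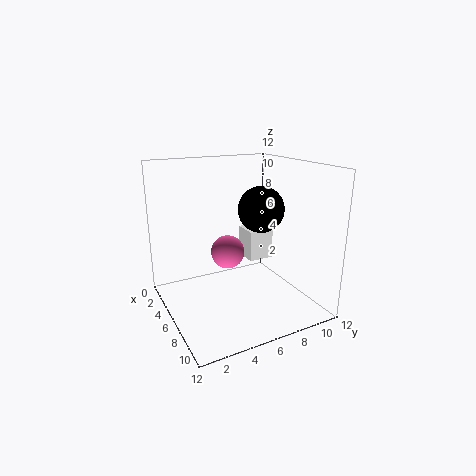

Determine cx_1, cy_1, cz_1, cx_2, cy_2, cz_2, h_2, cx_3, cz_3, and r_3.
cx_1 = 4, cy_1 = 6, cz_1 = 4, cx_2 = 0.5, cy_2 = 9, cz_2 = 2, h_2 = 3, cx_3 = 5.5, cz_3 = 8, r_3 = 2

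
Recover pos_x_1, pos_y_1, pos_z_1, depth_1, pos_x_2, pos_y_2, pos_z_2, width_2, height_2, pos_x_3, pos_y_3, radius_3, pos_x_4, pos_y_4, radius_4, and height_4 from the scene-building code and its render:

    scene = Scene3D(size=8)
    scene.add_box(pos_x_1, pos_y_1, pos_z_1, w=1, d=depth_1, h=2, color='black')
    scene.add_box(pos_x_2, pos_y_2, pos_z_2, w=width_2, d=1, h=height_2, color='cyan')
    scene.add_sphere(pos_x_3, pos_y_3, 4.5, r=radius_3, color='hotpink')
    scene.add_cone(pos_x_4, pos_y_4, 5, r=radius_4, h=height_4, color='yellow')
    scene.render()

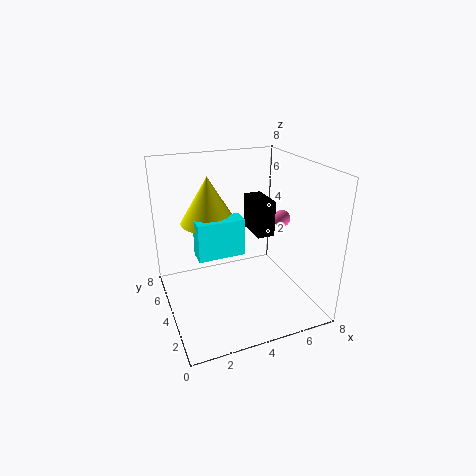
pos_x_1 = 5, pos_y_1 = 3.5, pos_z_1 = 4, depth_1 = 2, pos_x_2 = 1.5, pos_y_2 = 3, pos_z_2 = 3.5, width_2 = 2.5, height_2 = 2, pos_x_3 = 7, pos_y_3 = 4.5, radius_3 = 0.5, pos_x_4 = 2.5, pos_y_4 = 4.5, radius_4 = 1.5, height_4 = 2.5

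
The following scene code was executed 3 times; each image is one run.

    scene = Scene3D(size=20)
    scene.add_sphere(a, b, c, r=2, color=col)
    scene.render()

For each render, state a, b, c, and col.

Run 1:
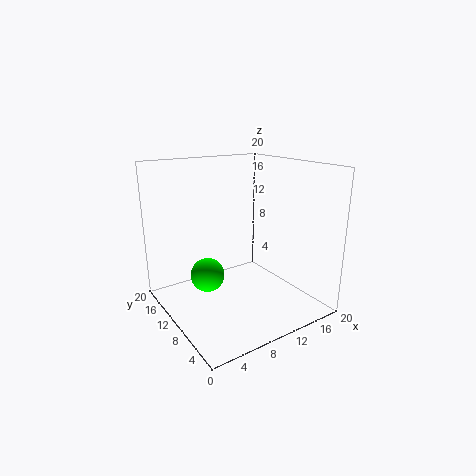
a = 3
b = 6
c = 8
col = 'lime'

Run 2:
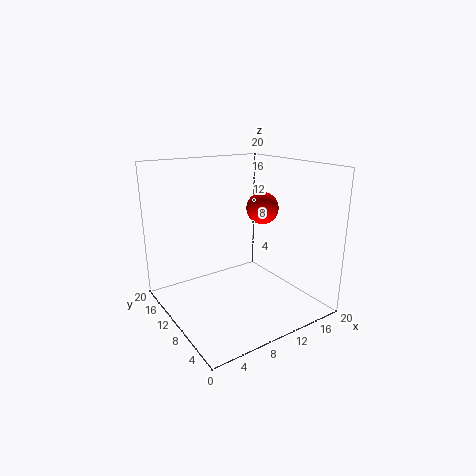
a = 11
b = 6
c = 15
col = 'red'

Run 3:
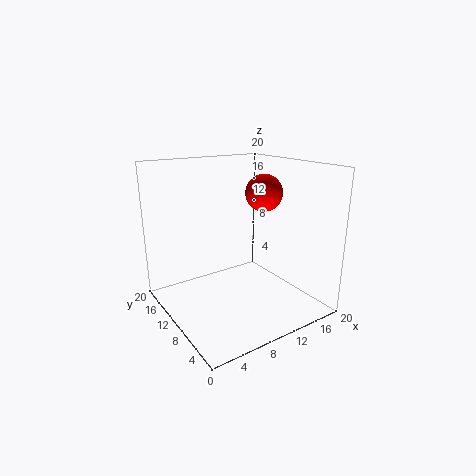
a = 8
b = 2
c = 18
col = 'red'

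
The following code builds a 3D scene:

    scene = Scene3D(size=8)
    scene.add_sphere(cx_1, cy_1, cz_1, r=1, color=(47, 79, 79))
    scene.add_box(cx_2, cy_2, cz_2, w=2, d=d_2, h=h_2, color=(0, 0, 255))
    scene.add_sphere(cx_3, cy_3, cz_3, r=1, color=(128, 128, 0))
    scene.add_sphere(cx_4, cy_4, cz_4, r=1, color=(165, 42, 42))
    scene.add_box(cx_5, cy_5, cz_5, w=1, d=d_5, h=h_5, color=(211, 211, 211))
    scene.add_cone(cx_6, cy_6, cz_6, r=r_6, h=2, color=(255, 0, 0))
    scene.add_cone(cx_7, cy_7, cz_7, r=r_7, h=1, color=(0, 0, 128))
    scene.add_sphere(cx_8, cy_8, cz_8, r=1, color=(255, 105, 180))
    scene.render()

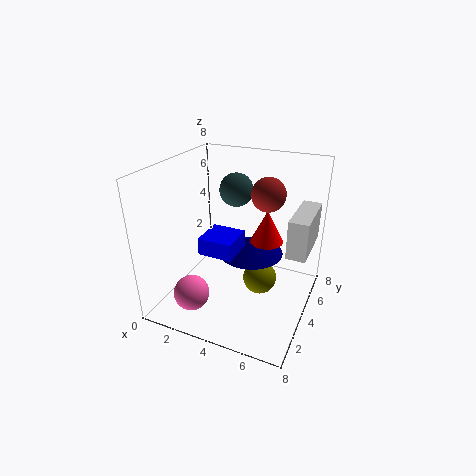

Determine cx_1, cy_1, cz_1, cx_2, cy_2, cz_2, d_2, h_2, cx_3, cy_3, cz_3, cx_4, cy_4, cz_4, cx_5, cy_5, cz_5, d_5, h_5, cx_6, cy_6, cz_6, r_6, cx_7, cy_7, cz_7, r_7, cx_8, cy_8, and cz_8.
cx_1 = 3
cy_1 = 6
cz_1 = 6
cx_2 = 2
cy_2 = 3
cz_2 = 3
d_2 = 2
h_2 = 1
cx_3 = 5
cy_3 = 5
cz_3 = 1
cx_4 = 5
cy_4 = 6
cz_4 = 6
cx_5 = 7
cy_5 = 3
cz_5 = 4
d_5 = 3
h_5 = 2
cx_6 = 5
cy_6 = 6
cz_6 = 3
r_6 = 1
cx_7 = 4
cy_7 = 6
cz_7 = 2
r_7 = 2
cx_8 = 2
cy_8 = 2
cz_8 = 1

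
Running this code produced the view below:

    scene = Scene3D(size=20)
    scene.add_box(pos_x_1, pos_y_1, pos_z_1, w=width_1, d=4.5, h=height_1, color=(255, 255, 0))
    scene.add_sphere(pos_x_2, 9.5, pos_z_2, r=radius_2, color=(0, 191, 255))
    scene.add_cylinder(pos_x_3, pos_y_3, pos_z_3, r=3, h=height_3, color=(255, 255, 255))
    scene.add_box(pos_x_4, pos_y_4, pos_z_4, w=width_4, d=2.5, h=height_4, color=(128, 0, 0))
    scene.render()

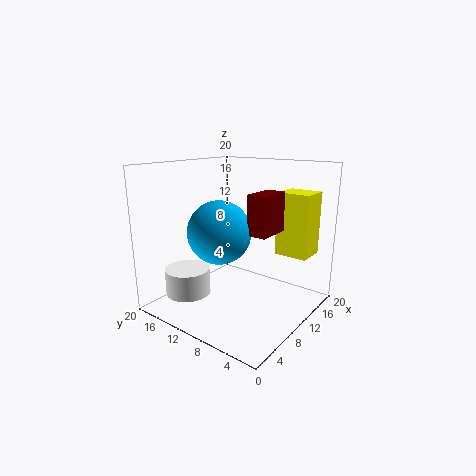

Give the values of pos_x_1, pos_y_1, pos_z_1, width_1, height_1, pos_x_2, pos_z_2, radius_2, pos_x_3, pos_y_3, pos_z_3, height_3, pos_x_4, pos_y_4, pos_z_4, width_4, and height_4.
pos_x_1 = 12.5, pos_y_1 = 1, pos_z_1 = 8, width_1 = 4, height_1 = 8.5, pos_x_2 = 5.5, pos_z_2 = 12, radius_2 = 4, pos_x_3 = 4, pos_y_3 = 14, pos_z_3 = 3, height_3 = 3.5, pos_x_4 = 6.5, pos_y_4 = 3.5, pos_z_4 = 12, width_4 = 4.5, height_4 = 5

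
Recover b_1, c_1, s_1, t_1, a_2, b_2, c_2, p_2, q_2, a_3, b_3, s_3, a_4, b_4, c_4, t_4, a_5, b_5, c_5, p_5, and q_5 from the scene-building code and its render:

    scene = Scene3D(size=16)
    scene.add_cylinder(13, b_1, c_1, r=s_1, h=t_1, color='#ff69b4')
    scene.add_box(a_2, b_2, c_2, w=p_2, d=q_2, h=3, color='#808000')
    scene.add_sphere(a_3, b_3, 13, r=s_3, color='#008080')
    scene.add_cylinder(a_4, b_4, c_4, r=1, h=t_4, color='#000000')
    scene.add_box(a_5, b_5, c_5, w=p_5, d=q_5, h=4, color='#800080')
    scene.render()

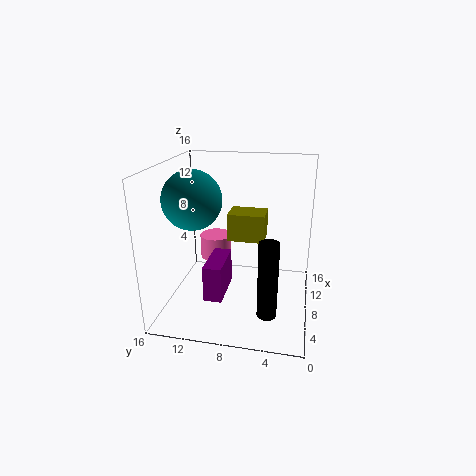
b_1 = 12; c_1 = 3; s_1 = 2; t_1 = 3; a_2 = 7; b_2 = 5; c_2 = 8; p_2 = 3; q_2 = 4; a_3 = 5; b_3 = 12; s_3 = 3; a_4 = 3; b_4 = 4; c_4 = 2; t_4 = 8; a_5 = 4; b_5 = 9; c_5 = 2; p_5 = 5; q_5 = 2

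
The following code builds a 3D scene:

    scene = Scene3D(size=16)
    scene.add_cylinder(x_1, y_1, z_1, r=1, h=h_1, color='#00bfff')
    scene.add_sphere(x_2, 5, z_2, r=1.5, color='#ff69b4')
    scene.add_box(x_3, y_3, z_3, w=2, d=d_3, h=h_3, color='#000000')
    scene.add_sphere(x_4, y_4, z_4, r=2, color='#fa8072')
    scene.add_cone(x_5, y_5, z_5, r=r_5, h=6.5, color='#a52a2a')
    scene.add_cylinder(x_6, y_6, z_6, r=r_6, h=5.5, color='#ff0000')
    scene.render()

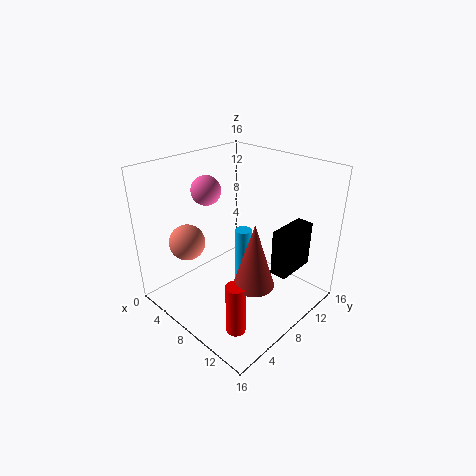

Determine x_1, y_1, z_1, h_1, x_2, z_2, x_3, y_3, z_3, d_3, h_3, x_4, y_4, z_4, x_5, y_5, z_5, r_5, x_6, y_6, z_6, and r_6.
x_1 = 6.5
y_1 = 10.5
z_1 = 0.5
h_1 = 7
x_2 = 6.5
z_2 = 14
x_3 = 10.5
y_3 = 11
z_3 = 3
d_3 = 5
h_3 = 5.5
x_4 = 4
y_4 = 4
z_4 = 7.5
x_5 = 13
y_5 = 5
z_5 = 6
r_5 = 2
x_6 = 12.5
y_6 = 3
z_6 = 1
r_6 = 1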